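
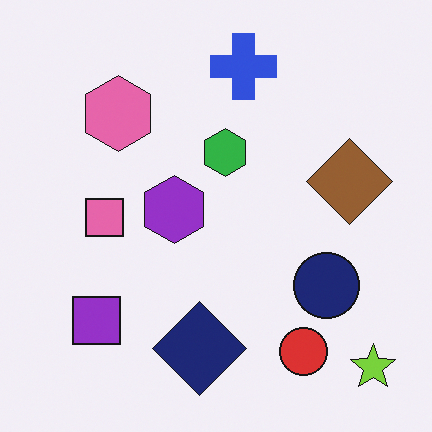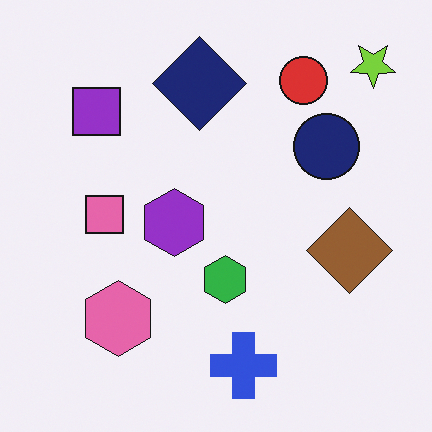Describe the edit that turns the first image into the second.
Flipped vertically (top ↔ bottom).

The lime star is in the bottom-right of the first image and the top-right of the second — shapes on opposite sides of the horizontal midline have swapped in a mirror flip.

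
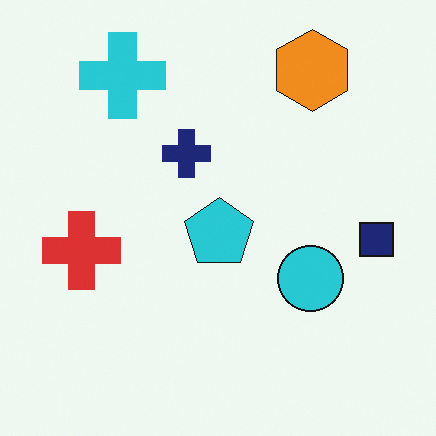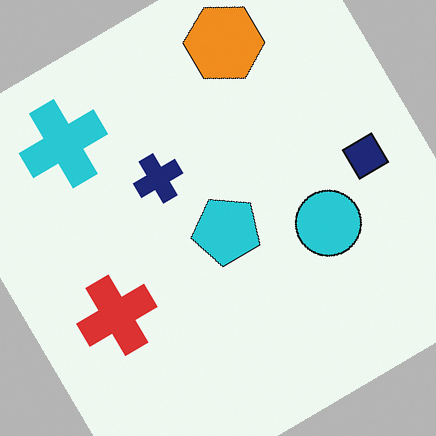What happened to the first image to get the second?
The second image is the first rotated counter-clockwise by a large amount — several tens of degrees.

Every shape is tilted by the same angle and the image corners show triangular fill wedges — a whole-image rotation by a non-right angle.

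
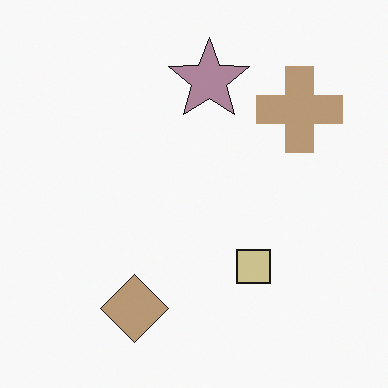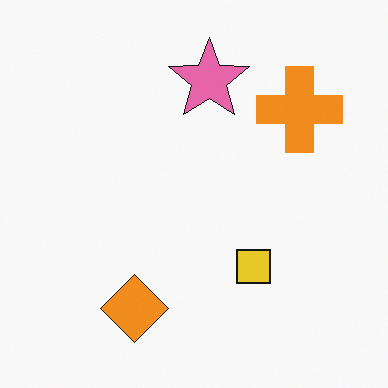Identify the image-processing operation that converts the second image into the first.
The image was made much more muted (saturation change).

All colors are more muted and greyish — a global saturation change.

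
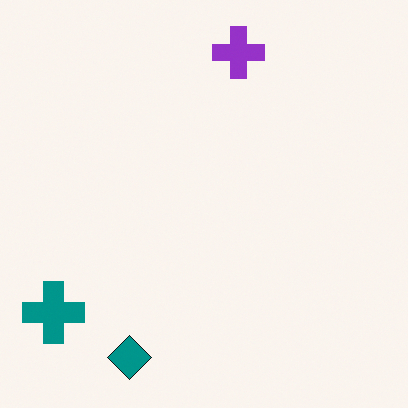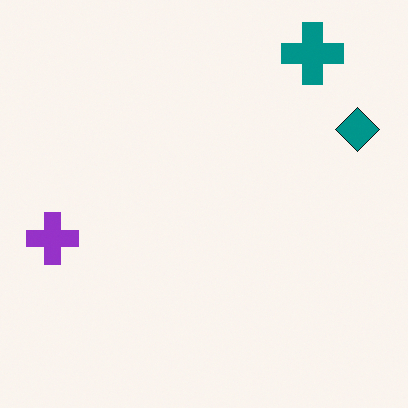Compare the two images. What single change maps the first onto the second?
The image was transposed (reflected across the top-left ↔ bottom-right diagonal).

Shapes have swapped their row and column positions — what was in the top-right is now in the bottom-left — a diagonal reflection.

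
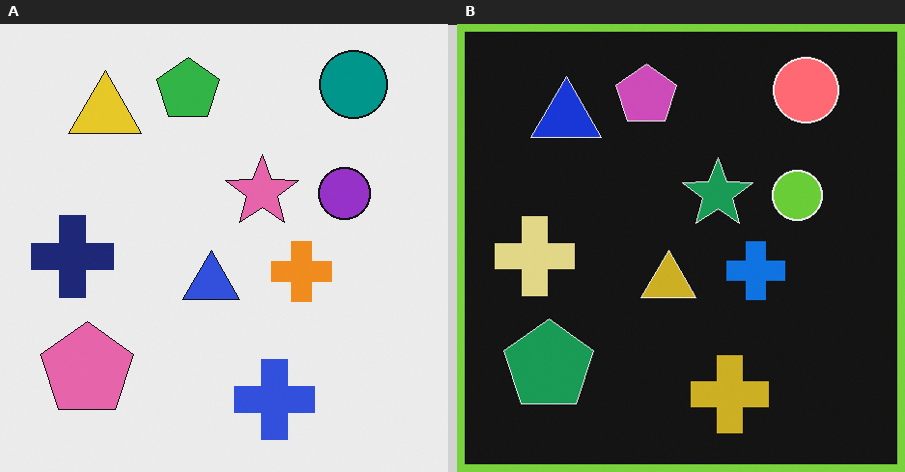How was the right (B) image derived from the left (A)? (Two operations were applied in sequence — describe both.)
Color-inverted (negative), then framed with a lime border.

The light background has become dark and every shape's color is its complement — a photographic negative. A solid lime frame runs around the edge of the right (B) image, with the content slightly shrunk inside it.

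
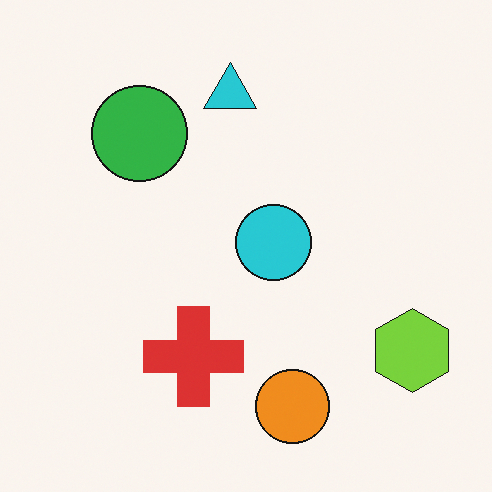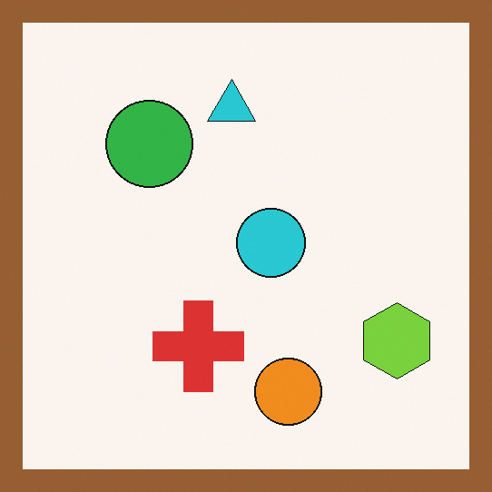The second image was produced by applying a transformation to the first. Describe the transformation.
The image was framed with a brown border.

A solid brown frame runs around the edge of the second image, with the content slightly shrunk inside it.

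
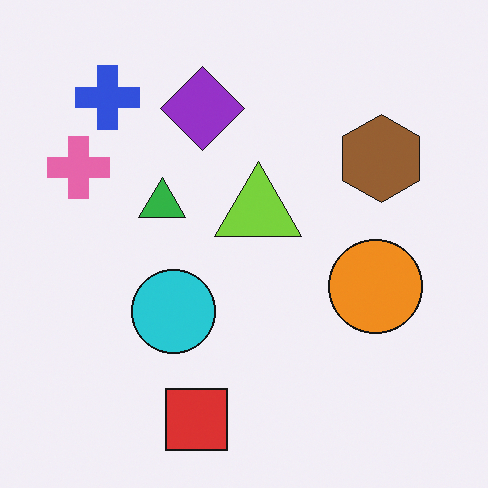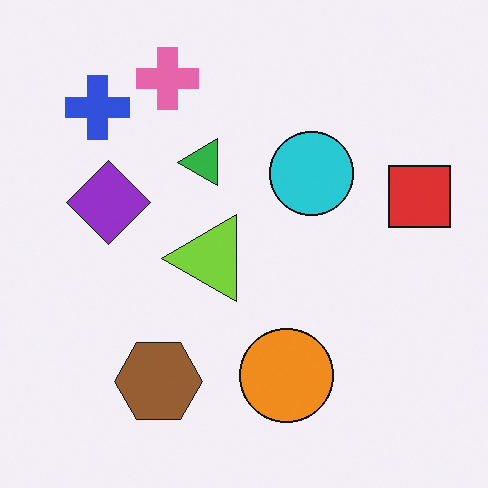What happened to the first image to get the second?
The transformation is: transposed (reflected across the top-left ↔ bottom-right diagonal).

Shapes have swapped their row and column positions — what was in the top-right is now in the bottom-left — a diagonal reflection.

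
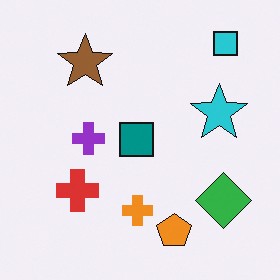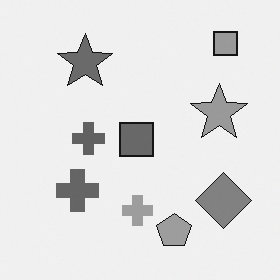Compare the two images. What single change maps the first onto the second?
Converted to grayscale.

All color is removed — every shape is now a shade of grey.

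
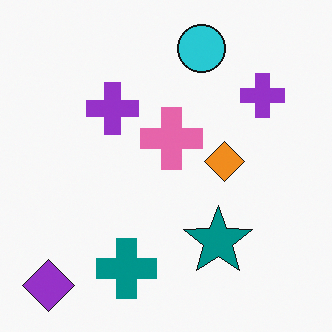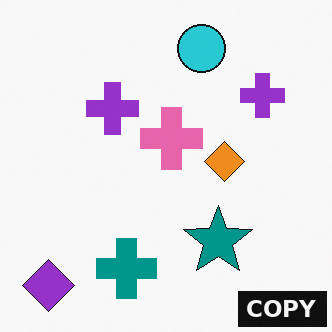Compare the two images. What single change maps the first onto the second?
The transformation is: watermarked with the text "COPY" in the lower-right corner.

A dark label reading "COPY" appears in the lower-right corner.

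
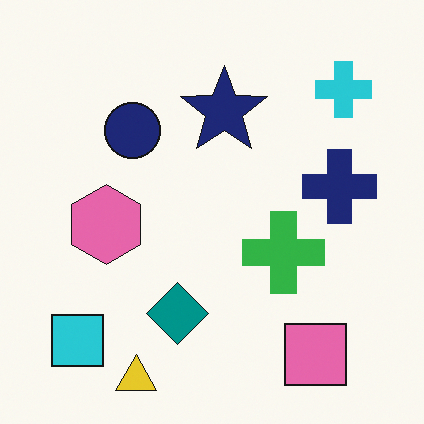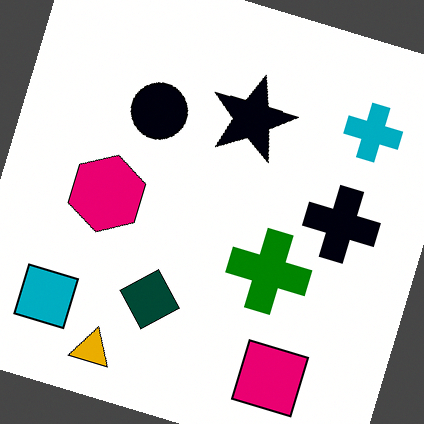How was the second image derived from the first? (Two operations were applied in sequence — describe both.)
The second image is the first given much higher contrast, then rotated clockwise by a clearly visible amount.

Tones are pushed away from mid-grey across the whole image — a global contrast change. Every shape is tilted by the same angle and the image corners show triangular fill wedges — a whole-image rotation by a non-right angle.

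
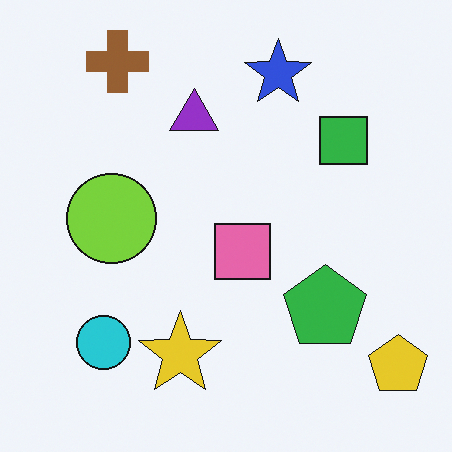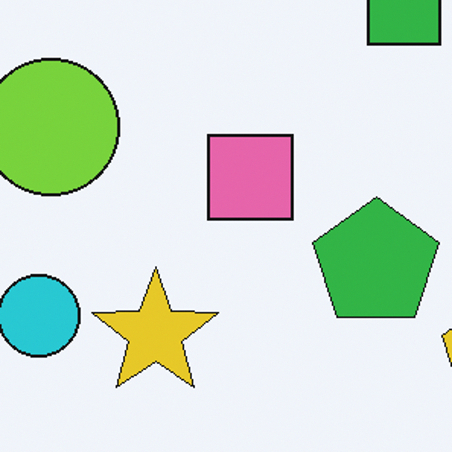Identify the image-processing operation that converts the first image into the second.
It was cropped to a modestly smaller region and rescaled.

The visible shapes are larger and the field of view is narrower; shapes near the original edges may be partly or wholly outside the frame — a crop-and-rescale.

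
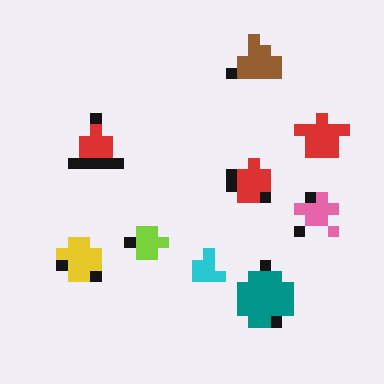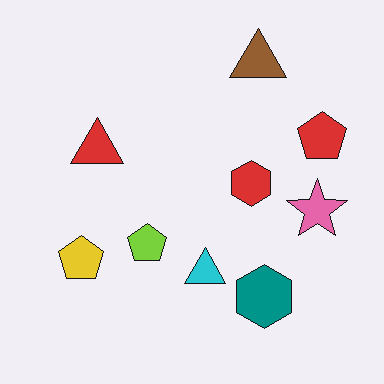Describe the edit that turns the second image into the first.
The first image is the second heavily pixelated into large blocks.

Shapes are reduced to large square blocks; fine edges and outlines are lost — a downscale-then-upscale (mosaic) effect.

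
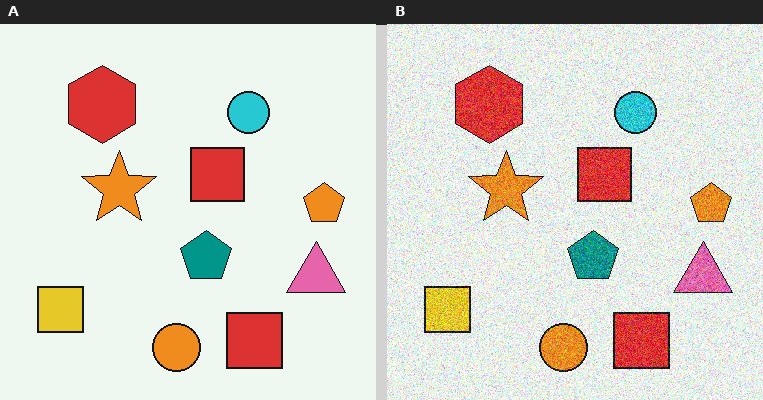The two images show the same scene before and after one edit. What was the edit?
The transformation is: degraded with heavy additive noise.

Random speckle covers the whole image, including the flat background.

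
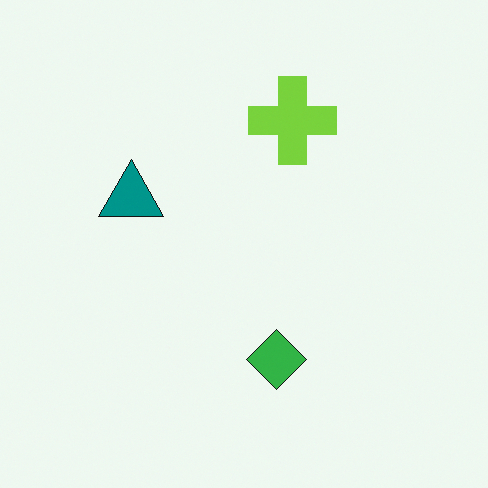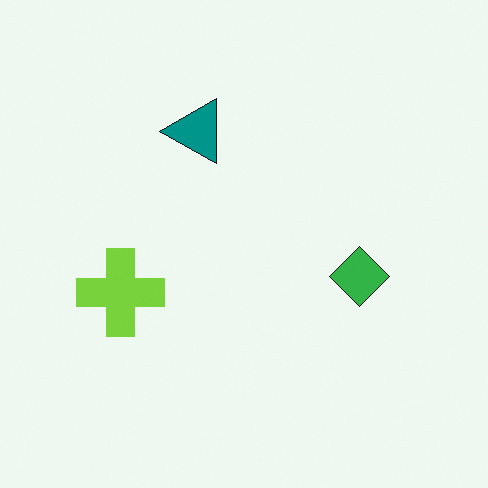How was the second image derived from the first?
It was transposed (reflected across the top-left ↔ bottom-right diagonal).

Shapes have swapped their row and column positions — what was in the top-right is now in the bottom-left — a diagonal reflection.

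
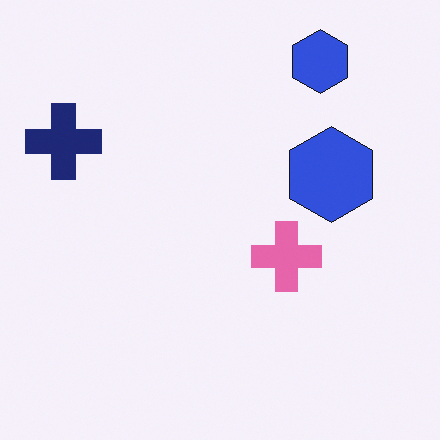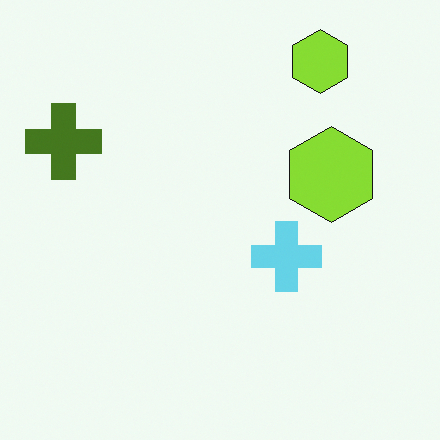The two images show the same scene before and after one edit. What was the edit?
The transformation is: hue-shifted by a large amount.

Every shape's color has rotated by the same amount around the hue wheel — a uniform hue shift.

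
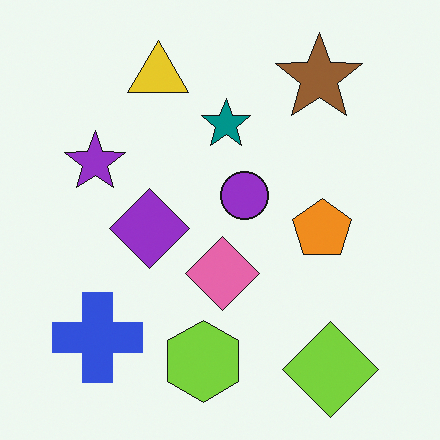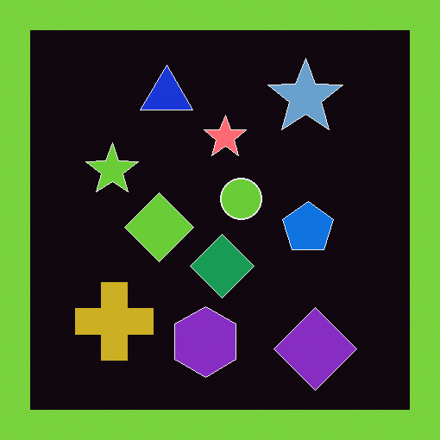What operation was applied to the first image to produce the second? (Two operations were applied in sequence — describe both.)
The image was color-inverted (negative), then framed with a lime border.

The light background has become dark and every shape's color is its complement — a photographic negative. A solid lime frame runs around the edge of the second image, with the content slightly shrunk inside it.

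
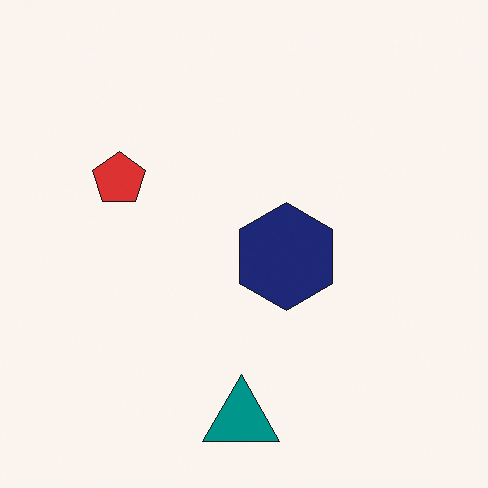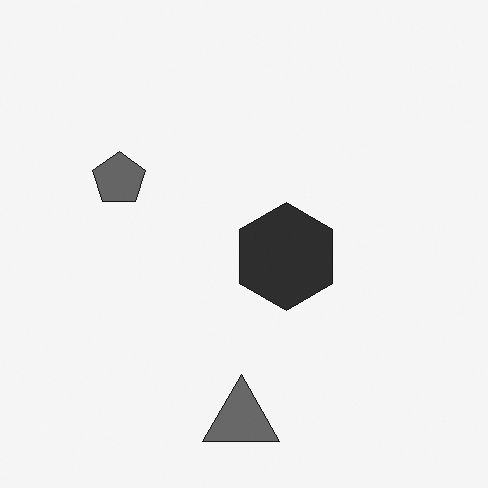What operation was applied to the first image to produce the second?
This is the original image converted to grayscale.

All color is removed — every shape is now a shade of grey.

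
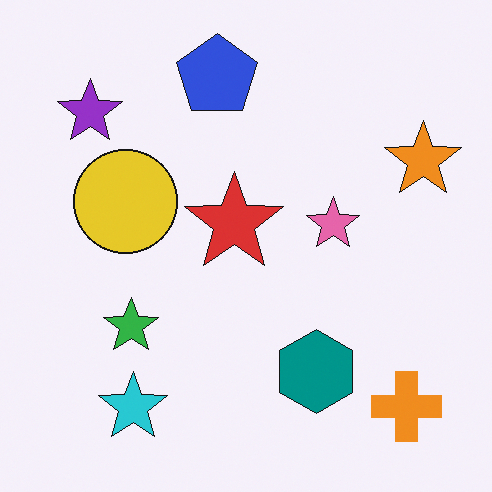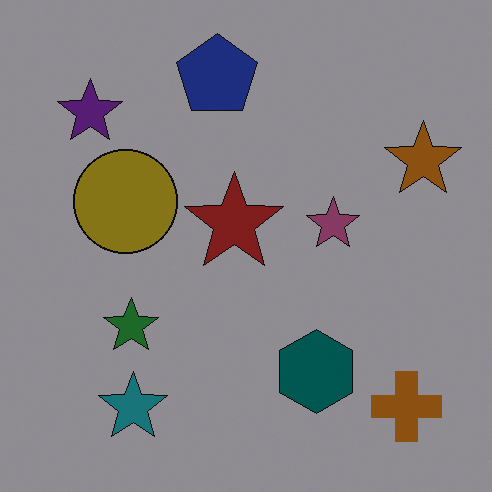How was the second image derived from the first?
This is the original image substantially darkened.

Every pixel — background and shapes alike — is uniformly darkened.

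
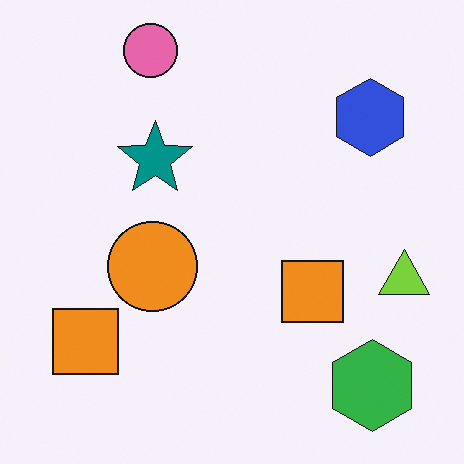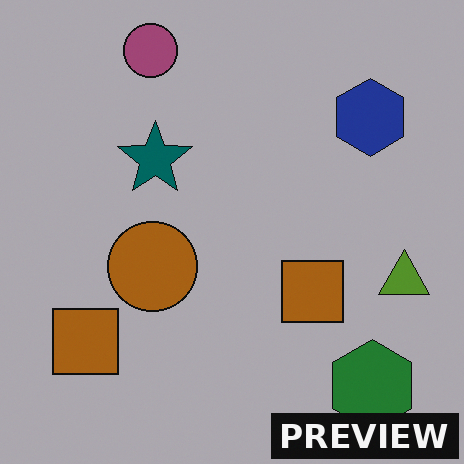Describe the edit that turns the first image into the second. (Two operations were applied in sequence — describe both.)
Substantially darkened, then watermarked with the text "PREVIEW" in the lower-right corner.

Every pixel — background and shapes alike — is uniformly darkened. A dark label reading "PREVIEW" appears in the lower-right corner.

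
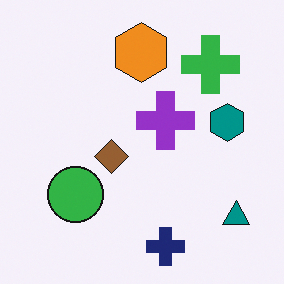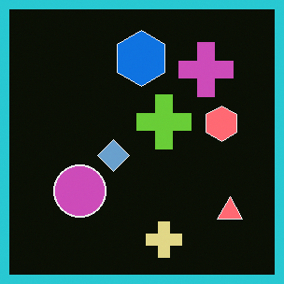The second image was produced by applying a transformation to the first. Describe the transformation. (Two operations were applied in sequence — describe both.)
Color-inverted (negative), then framed with a cyan border.

The light background has become dark and every shape's color is its complement — a photographic negative. A solid cyan frame runs around the edge of the second image, with the content slightly shrunk inside it.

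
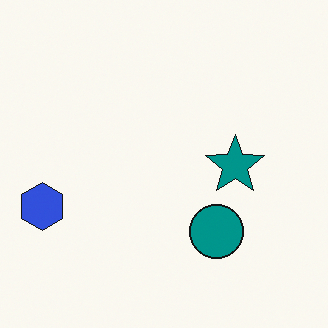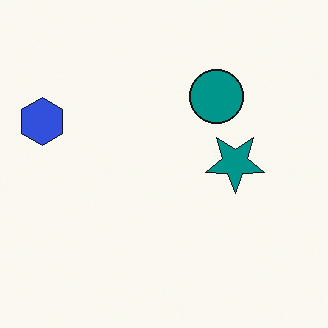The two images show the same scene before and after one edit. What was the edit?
It was flipped vertically (top ↔ bottom).

The teal circle is in the bottom of the first image and the top of the second — shapes on opposite sides of the horizontal midline have swapped in a mirror flip.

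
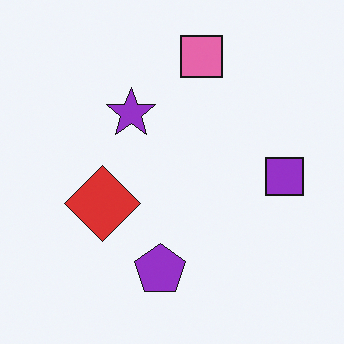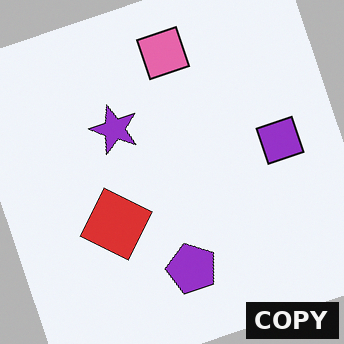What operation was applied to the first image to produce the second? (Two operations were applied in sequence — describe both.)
The image was rotated counter-clockwise by a clearly visible amount, then watermarked with the text "COPY" in the lower-right corner.

Every shape is tilted by the same angle and the image corners show triangular fill wedges — a whole-image rotation by a non-right angle. A dark label reading "COPY" appears in the lower-right corner.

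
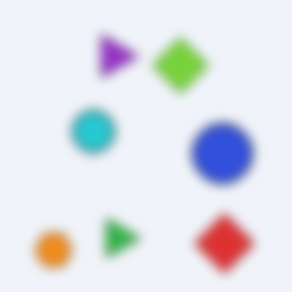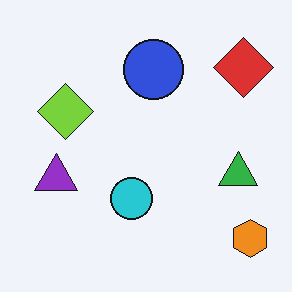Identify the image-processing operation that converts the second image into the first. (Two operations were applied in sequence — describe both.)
The first image is the second rotated 90° clockwise, then heavily blurred.

The orange hexagon sits in the bottom-right of the second image and the bottom-left of the first — consistent with a whole-image 90° clockwise rotation. Shape edges and outlines are uniformly softened across the whole image.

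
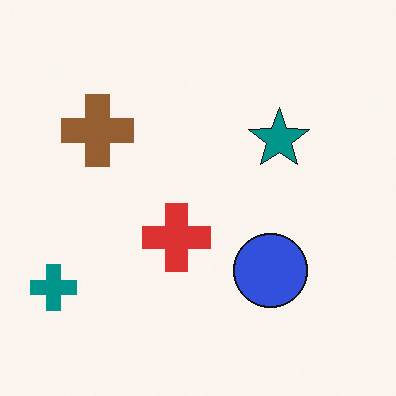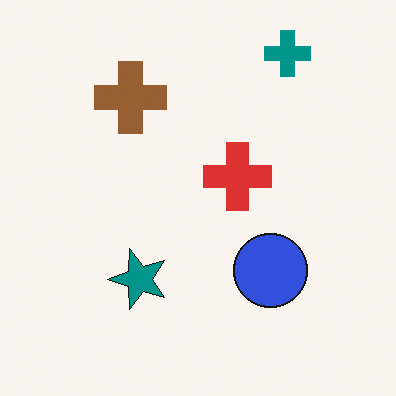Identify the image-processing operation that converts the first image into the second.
Transposed (reflected across the top-left ↔ bottom-right diagonal).

Shapes have swapped their row and column positions — what was in the top-right is now in the bottom-left — a diagonal reflection.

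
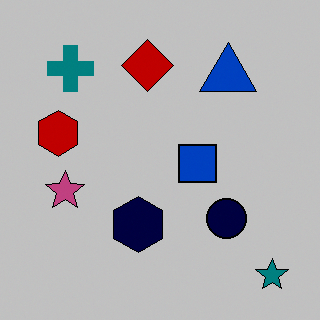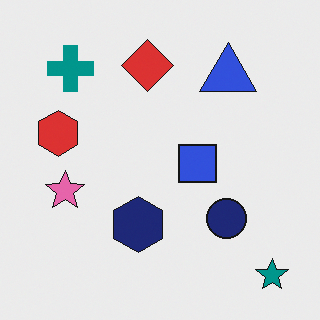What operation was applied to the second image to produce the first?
The transformation is: heavily posterized to just a handful of flat colors.

Each flat color has snapped to a coarser quantized level — most visibly, the near-white background has dropped to a flat grey.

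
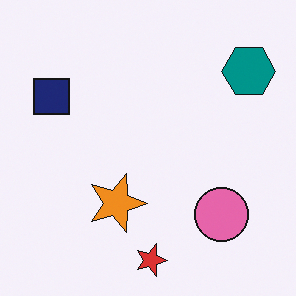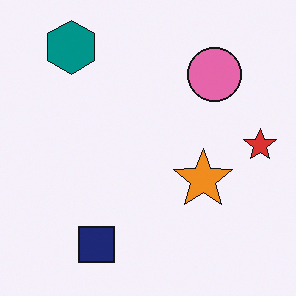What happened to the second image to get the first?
The transformation is: rotated 90° clockwise.

The teal hexagon sits in the top-left of the second image and the top-right of the first — consistent with a whole-image 90° clockwise rotation.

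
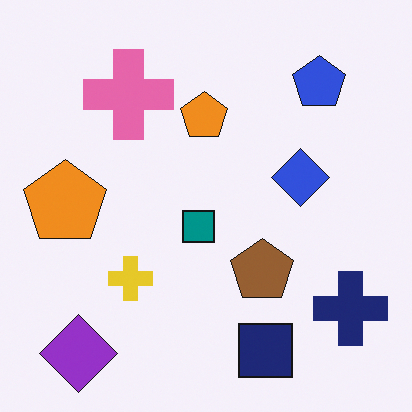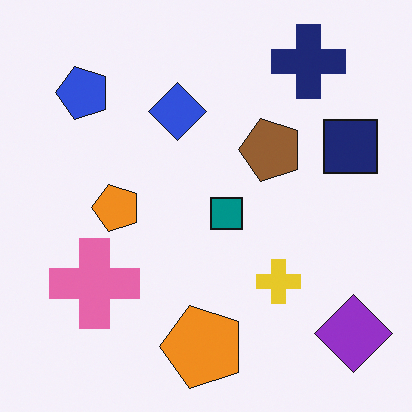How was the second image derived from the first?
Rotated 90° counter-clockwise.

The purple diamond sits in the bottom-left of the first image and the bottom-right of the second — consistent with a whole-image 90° counter-clockwise rotation.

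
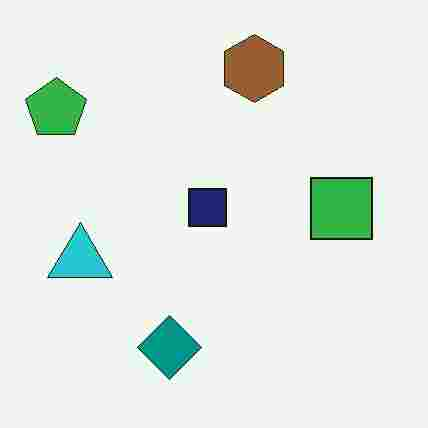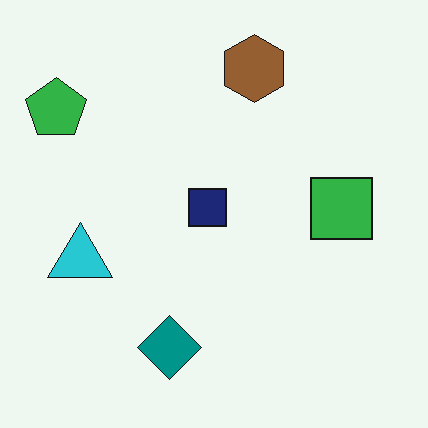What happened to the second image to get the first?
It was degraded with heavy JPEG compression.

Blocky 8×8 compression artifacts appear around shape edges and the flat background shows ringing — characteristic JPEG degradation.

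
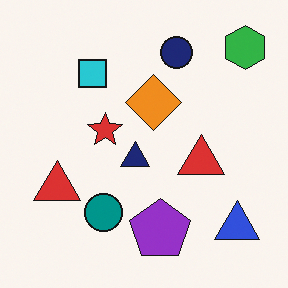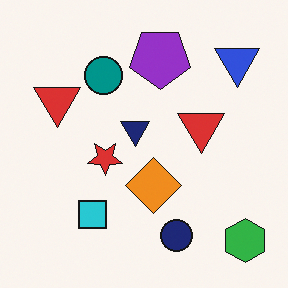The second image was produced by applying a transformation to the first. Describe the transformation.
This is the original image flipped vertically (top ↔ bottom).

The green hexagon is in the top-right of the first image and the bottom-right of the second — shapes on opposite sides of the horizontal midline have swapped in a mirror flip.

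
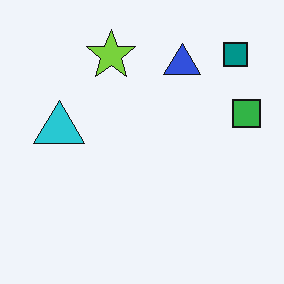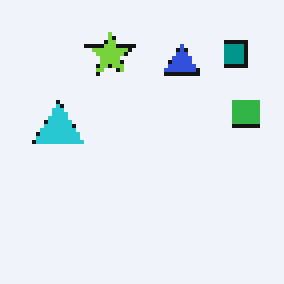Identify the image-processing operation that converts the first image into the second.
This is the original image mildly pixelated.

Shapes are reduced to large square blocks; fine edges and outlines are lost — a downscale-then-upscale (mosaic) effect.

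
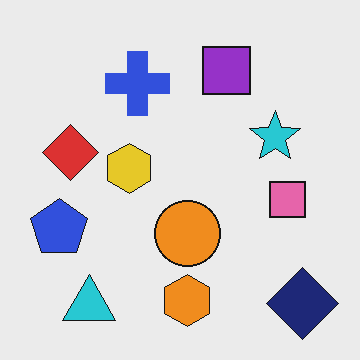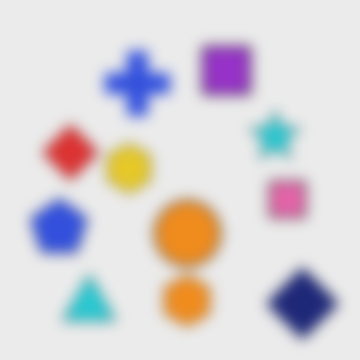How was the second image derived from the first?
The transformation is: heavily blurred.

Shape edges and outlines are uniformly softened across the whole image.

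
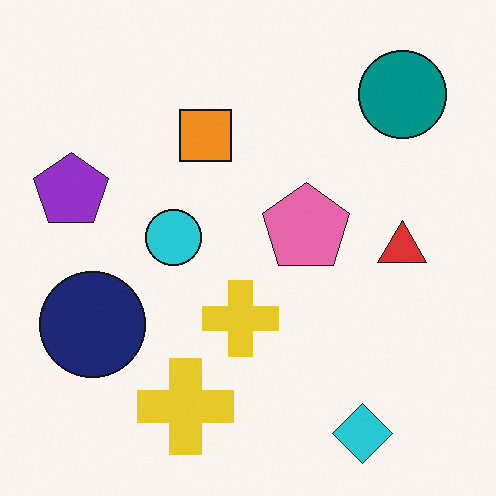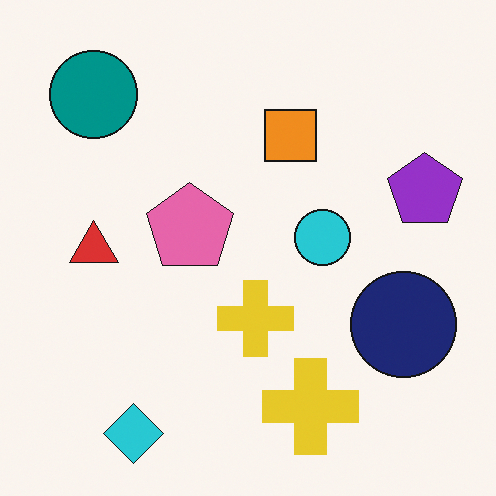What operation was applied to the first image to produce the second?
Flipped horizontally (left ↔ right).

The purple pentagon is in the left of the first image and the right of the second — shapes on opposite sides of the vertical midline have swapped in a mirror flip.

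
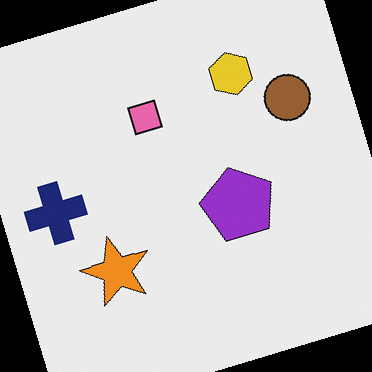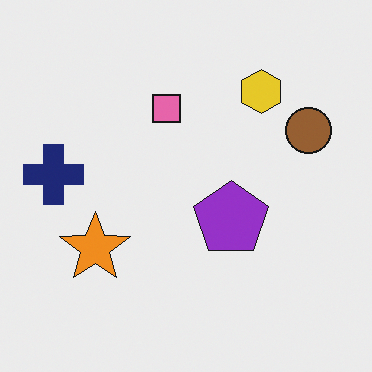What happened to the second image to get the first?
It was rotated counter-clockwise by a moderate amount.

Every shape is tilted by the same angle and the image corners show triangular fill wedges — a whole-image rotation by a non-right angle.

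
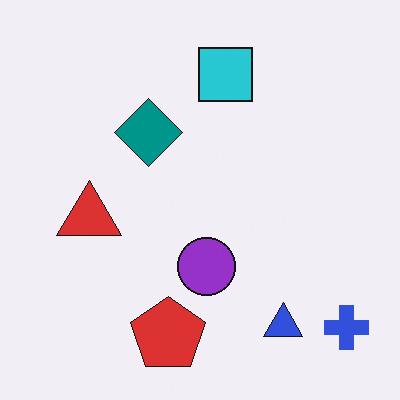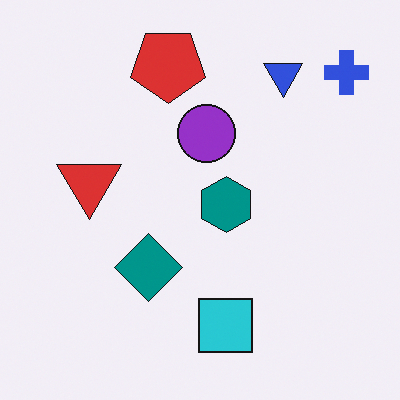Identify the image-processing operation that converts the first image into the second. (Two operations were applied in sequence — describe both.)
The image was flipped vertically (top ↔ bottom), then overlaid with an additional teal hexagon.

The red pentagon is in the bottom of the first image and the top of the second — shapes on opposite sides of the horizontal midline have swapped in a mirror flip. A teal hexagon appears in the second image that is absent from the first.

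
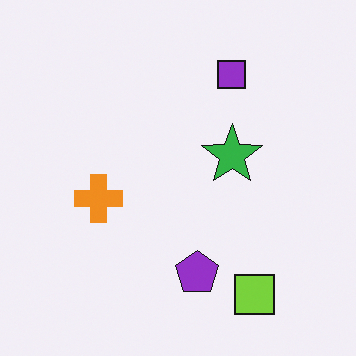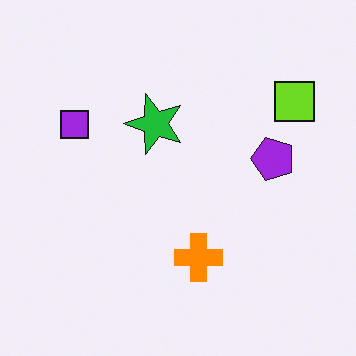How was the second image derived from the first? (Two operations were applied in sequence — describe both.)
The transformation is: rotated 90° counter-clockwise, then slightly oversaturated.

The lime square sits in the bottom-right of the first image and the top-right of the second — consistent with a whole-image 90° counter-clockwise rotation. All colors are more vivid — a global saturation change.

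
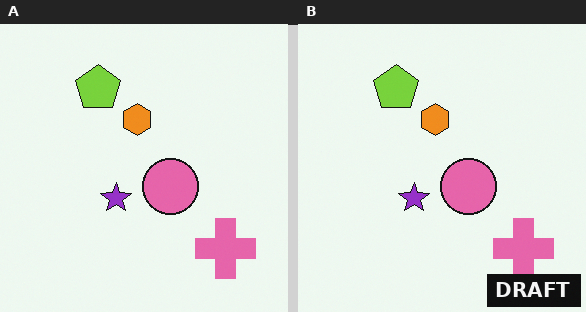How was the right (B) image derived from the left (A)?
It was watermarked with the text "DRAFT" in the lower-right corner.

A dark label reading "DRAFT" appears in the lower-right corner.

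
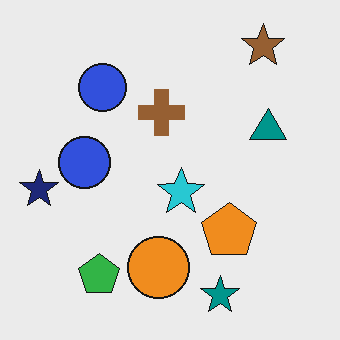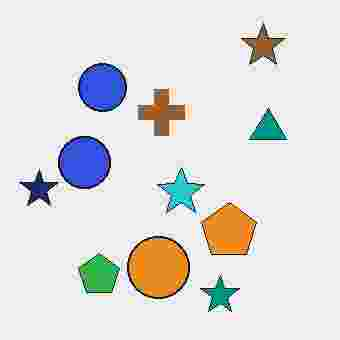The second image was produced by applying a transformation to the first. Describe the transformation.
This is the original image degraded with heavy JPEG compression.

Blocky 8×8 compression artifacts appear around shape edges and the flat background shows ringing — characteristic JPEG degradation.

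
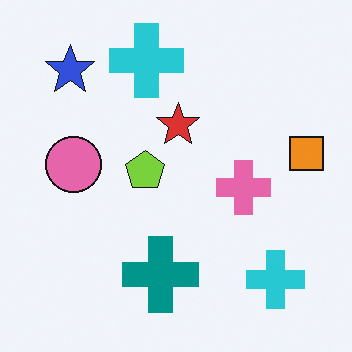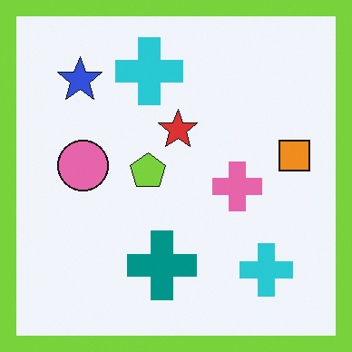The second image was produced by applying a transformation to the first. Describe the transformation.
The transformation is: framed with a lime border.

A solid lime frame runs around the edge of the second image, with the content slightly shrunk inside it.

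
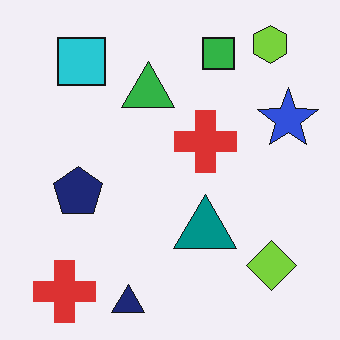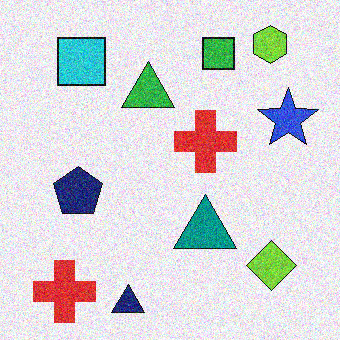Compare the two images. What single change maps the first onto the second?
The transformation is: degraded with moderate additive noise.

Random speckle covers the whole image, including the flat background.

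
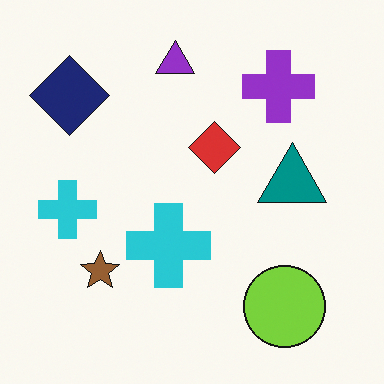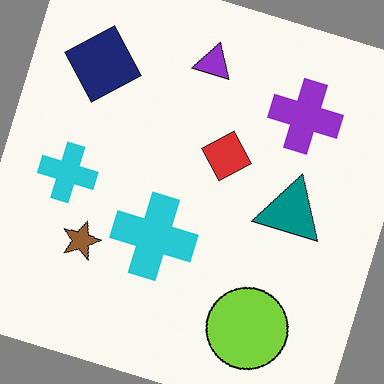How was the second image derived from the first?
It was rotated clockwise by a clearly visible amount.

Every shape is tilted by the same angle and the image corners show triangular fill wedges — a whole-image rotation by a non-right angle.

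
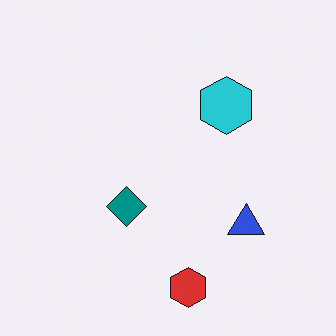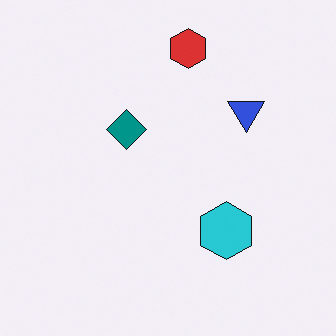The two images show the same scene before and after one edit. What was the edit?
The image was flipped vertically (top ↔ bottom).

The red hexagon is in the bottom of the first image and the top of the second — shapes on opposite sides of the horizontal midline have swapped in a mirror flip.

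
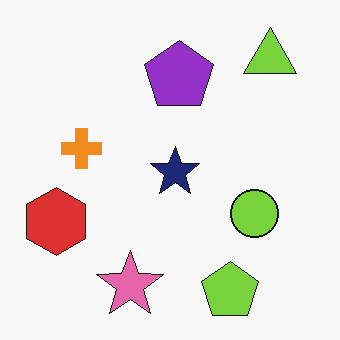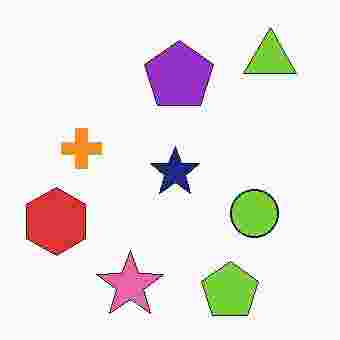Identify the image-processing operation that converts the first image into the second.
The image was degraded with heavy JPEG compression.

Blocky 8×8 compression artifacts appear around shape edges and the flat background shows ringing — characteristic JPEG degradation.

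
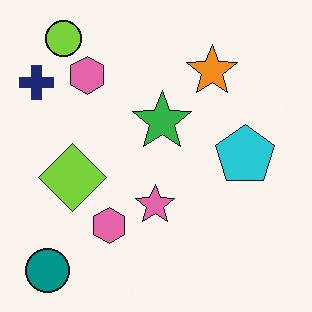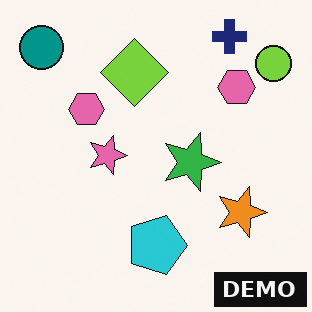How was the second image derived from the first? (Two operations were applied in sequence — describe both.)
The image was rotated 90° clockwise, then watermarked with the text "DEMO" in the lower-right corner.

The teal circle sits in the bottom-left of the first image and the top-left of the second — consistent with a whole-image 90° clockwise rotation. A dark label reading "DEMO" appears in the lower-right corner.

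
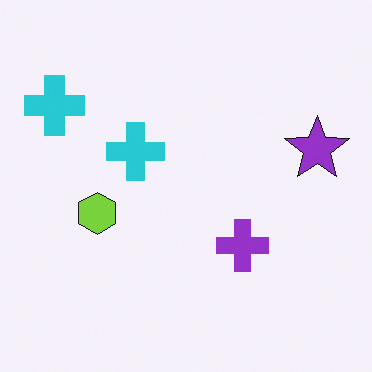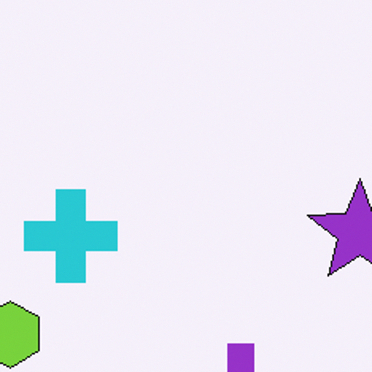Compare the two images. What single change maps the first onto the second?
Cropped slightly and scaled back up.

The visible shapes are larger and the field of view is narrower; shapes near the original edges may be partly or wholly outside the frame — a crop-and-rescale.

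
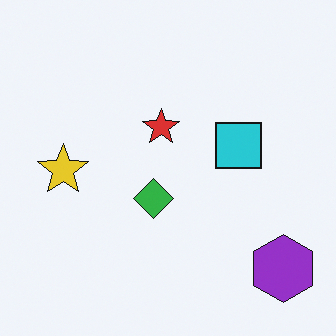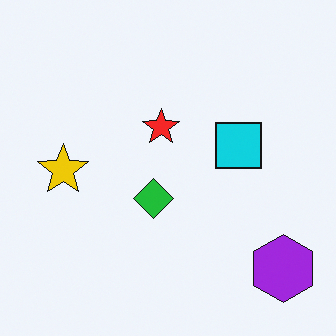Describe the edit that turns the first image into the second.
It was slightly oversaturated.

All colors are more vivid — a global saturation change.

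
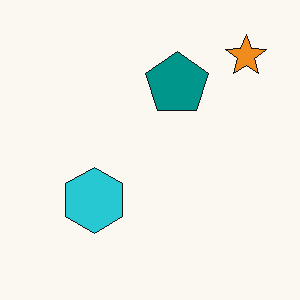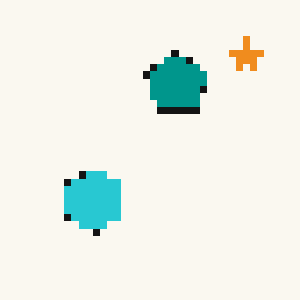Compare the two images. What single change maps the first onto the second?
Moderately pixelated.

Shapes are reduced to large square blocks; fine edges and outlines are lost — a downscale-then-upscale (mosaic) effect.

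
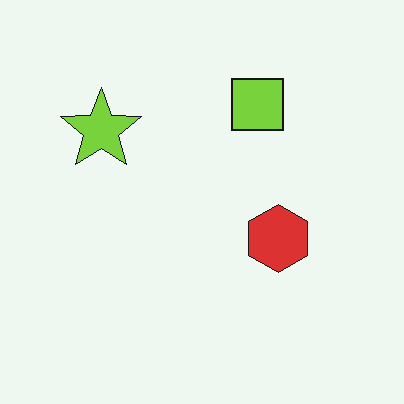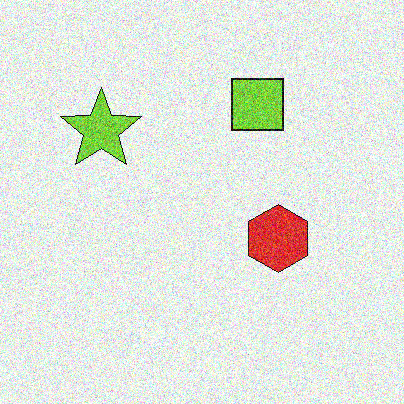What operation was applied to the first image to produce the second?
Degraded with heavy additive noise.

Random speckle covers the whole image, including the flat background.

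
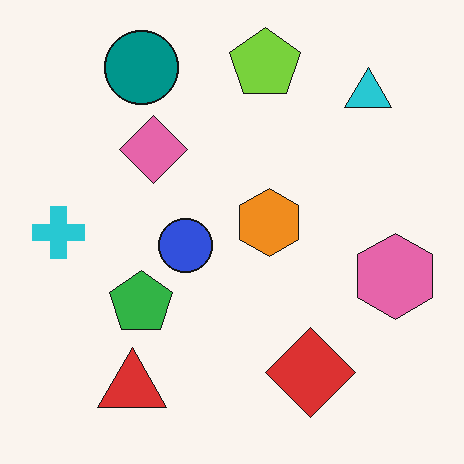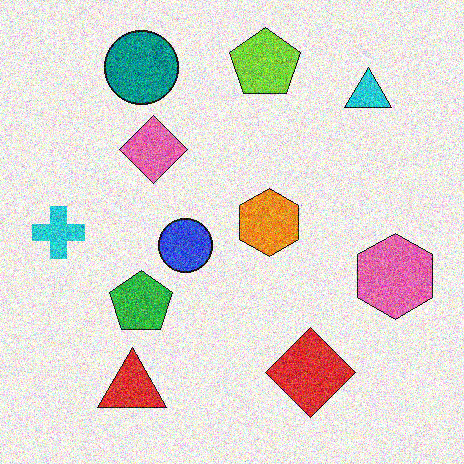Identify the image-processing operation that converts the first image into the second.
The transformation is: degraded with a thick layer of grain.

Random speckle covers the whole image, including the flat background.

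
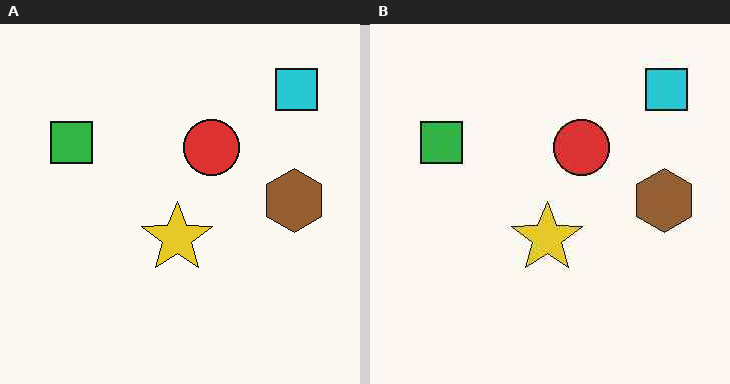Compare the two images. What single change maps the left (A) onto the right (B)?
Given moderate JPEG compression.

Blocky 8×8 compression artifacts appear around shape edges and the flat background shows ringing — characteristic JPEG degradation.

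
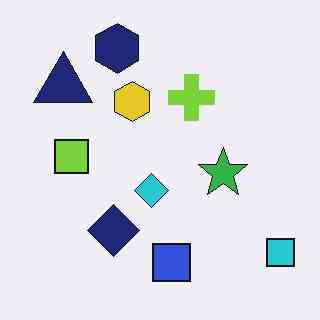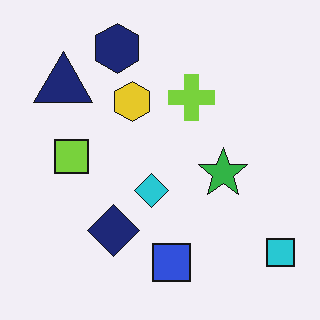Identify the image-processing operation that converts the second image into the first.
The image was JPEG-compressed with visible artifacts.

Blocky 8×8 compression artifacts appear around shape edges and the flat background shows ringing — characteristic JPEG degradation.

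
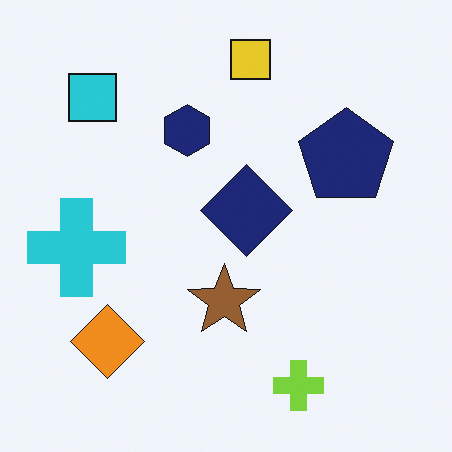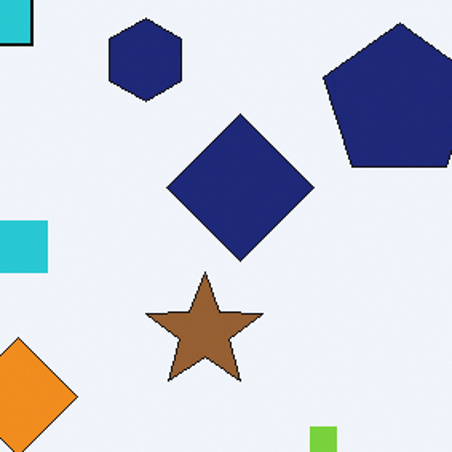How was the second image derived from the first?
The second image is the first cropped slightly and scaled back up.

The visible shapes are larger and the field of view is narrower; shapes near the original edges may be partly or wholly outside the frame — a crop-and-rescale.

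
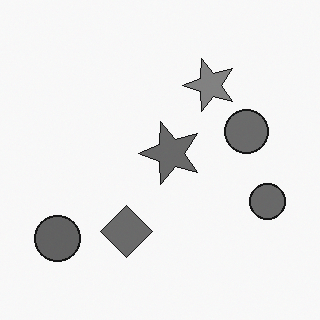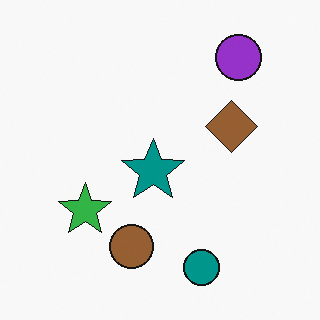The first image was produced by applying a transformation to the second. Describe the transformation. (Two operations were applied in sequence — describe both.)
This is the original image converted to grayscale, then transposed (reflected across the top-left ↔ bottom-right diagonal).

All color is removed — every shape is now a shade of grey. Shapes have swapped their row and column positions — what was in the top-right is now in the bottom-left — a diagonal reflection.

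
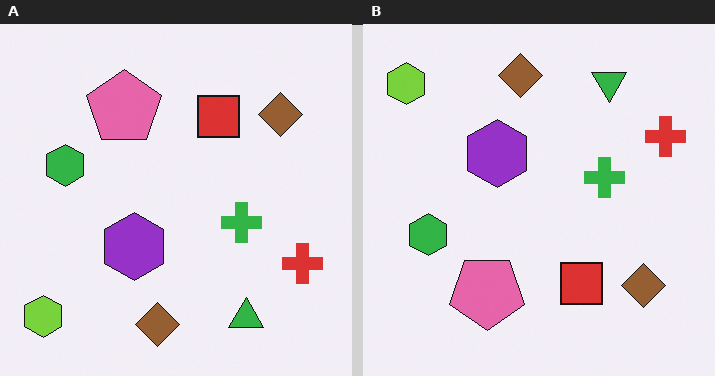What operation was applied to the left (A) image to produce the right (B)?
The image was flipped vertically (top ↔ bottom).

The green triangle is in the bottom-right of the left (A) image and the top-right of the right (B) — shapes on opposite sides of the horizontal midline have swapped in a mirror flip.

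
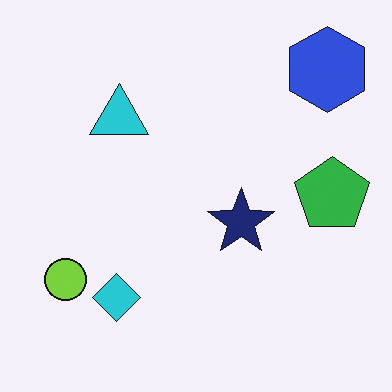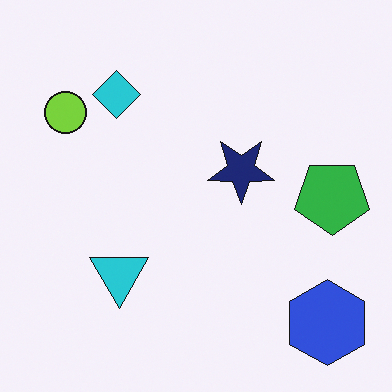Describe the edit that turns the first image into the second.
It was flipped vertically (top ↔ bottom).

The blue hexagon is in the top-right of the first image and the bottom-right of the second — shapes on opposite sides of the horizontal midline have swapped in a mirror flip.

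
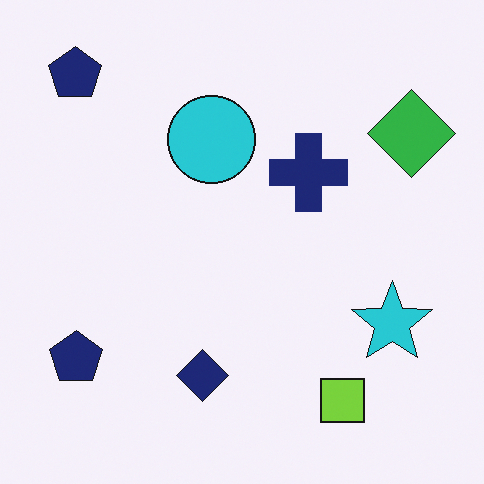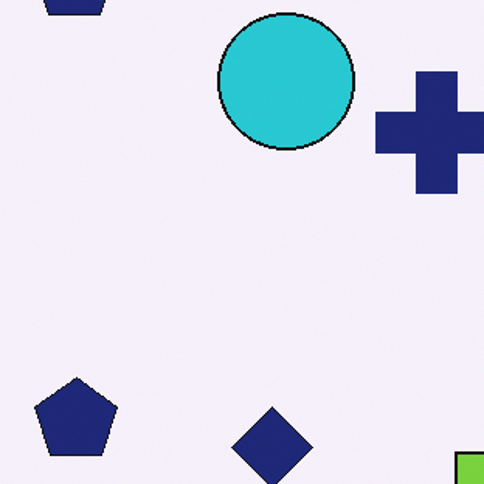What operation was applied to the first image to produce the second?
The image was cropped slightly and scaled back up.

The visible shapes are larger and the field of view is narrower; shapes near the original edges may be partly or wholly outside the frame — a crop-and-rescale.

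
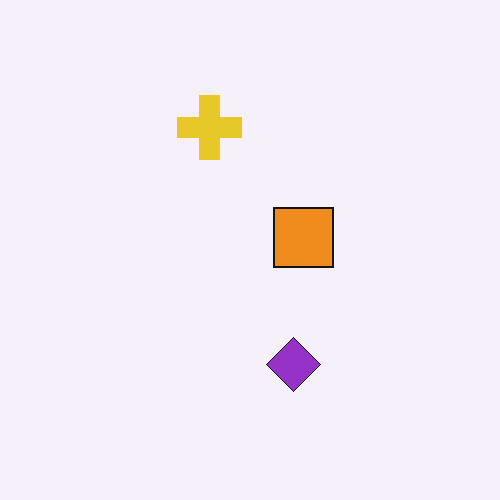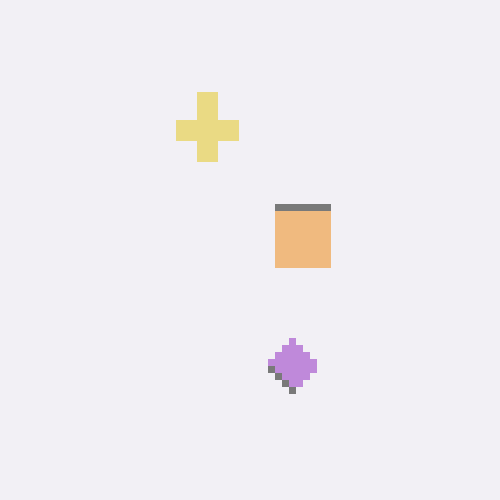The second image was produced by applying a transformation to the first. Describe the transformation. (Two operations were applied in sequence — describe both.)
The transformation is: moderately pixelated, then given much lower contrast.

Shapes are reduced to large square blocks; fine edges and outlines are lost — a downscale-then-upscale (mosaic) effect. Tones are pushed toward mid-grey across the whole image — a global contrast change.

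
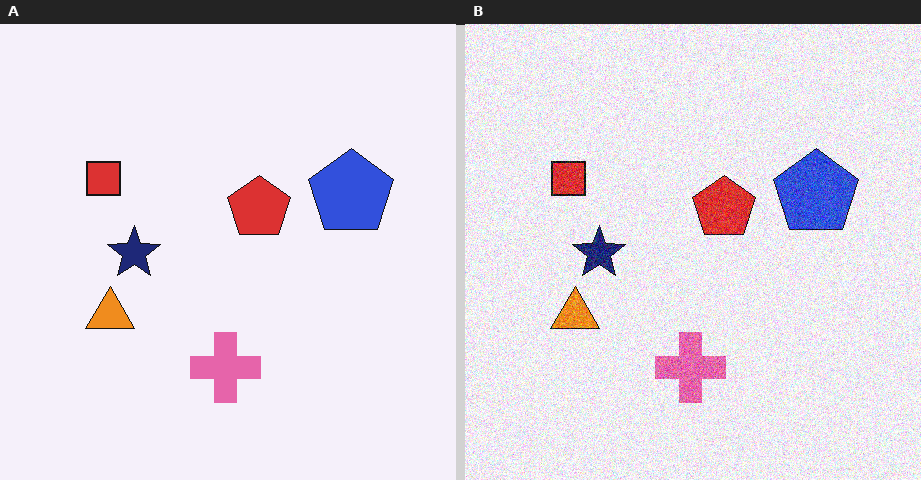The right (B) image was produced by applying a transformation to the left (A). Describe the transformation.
Degraded with moderate additive noise.

Random speckle covers the whole image, including the flat background.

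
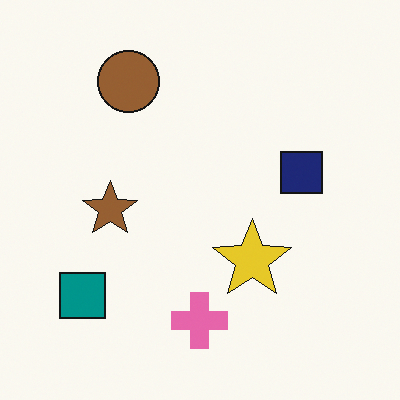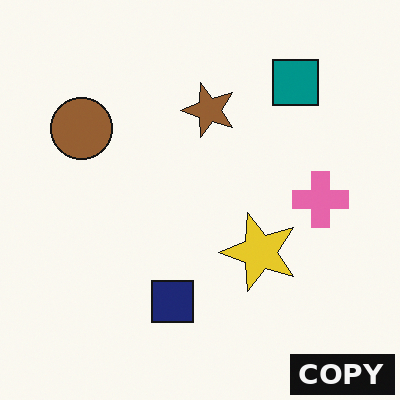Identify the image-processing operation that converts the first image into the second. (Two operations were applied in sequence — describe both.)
The transformation is: transposed (reflected across the top-left ↔ bottom-right diagonal), then watermarked with the text "COPY" in the lower-right corner.

Shapes have swapped their row and column positions — what was in the top-right is now in the bottom-left — a diagonal reflection. A dark label reading "COPY" appears in the lower-right corner.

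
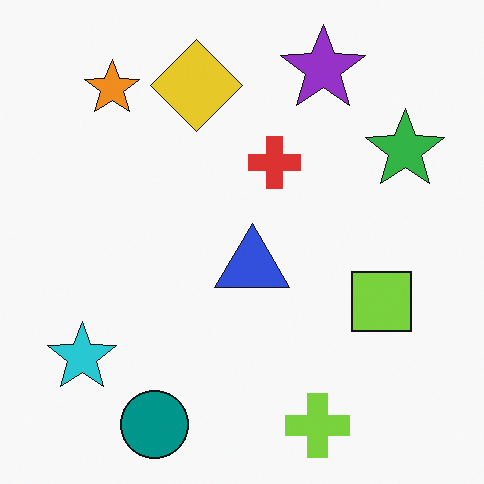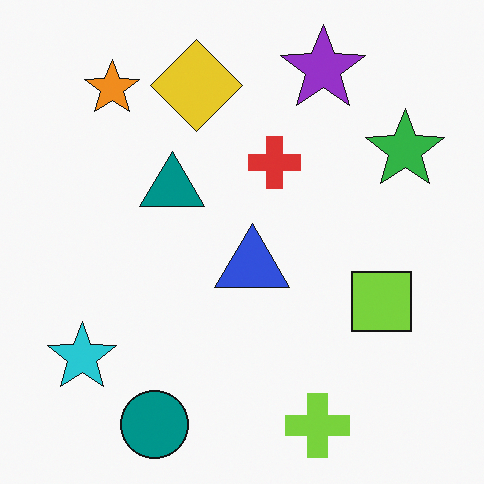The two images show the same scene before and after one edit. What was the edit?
It was overlaid with an additional teal triangle.

A teal triangle appears in the second image that is absent from the first.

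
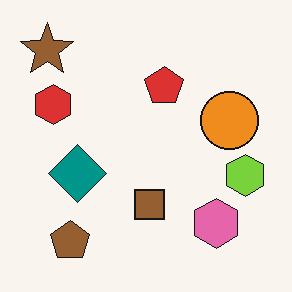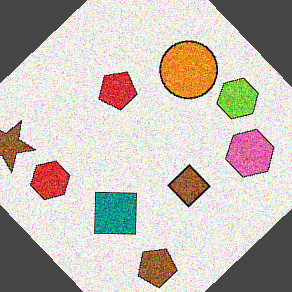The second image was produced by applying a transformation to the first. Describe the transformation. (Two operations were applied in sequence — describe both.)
The image was degraded with heavy additive noise, then rotated counter-clockwise by a large amount — several tens of degrees.

Random speckle covers the whole image, including the flat background. Every shape is tilted by the same angle and the image corners show triangular fill wedges — a whole-image rotation by a non-right angle.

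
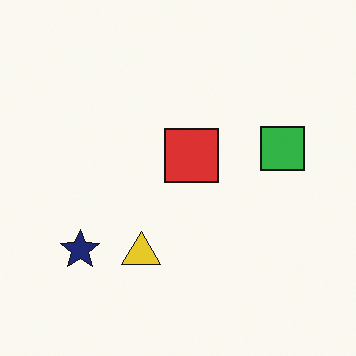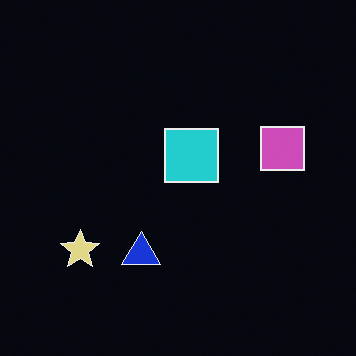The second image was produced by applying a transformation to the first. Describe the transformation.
This is the original image color-inverted (negative).

The light background has become dark and every shape's color is its complement — a photographic negative.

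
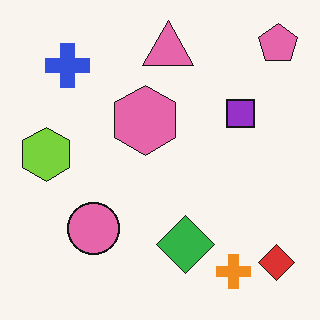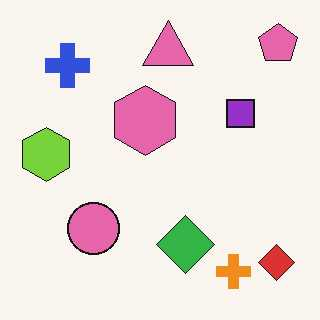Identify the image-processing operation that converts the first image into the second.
It was given moderate JPEG compression.

Blocky 8×8 compression artifacts appear around shape edges and the flat background shows ringing — characteristic JPEG degradation.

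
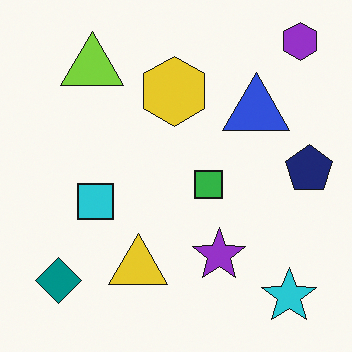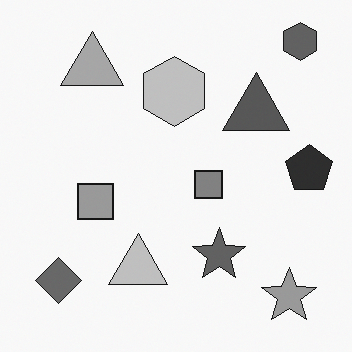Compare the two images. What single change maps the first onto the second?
Converted to grayscale.

All color is removed — every shape is now a shade of grey.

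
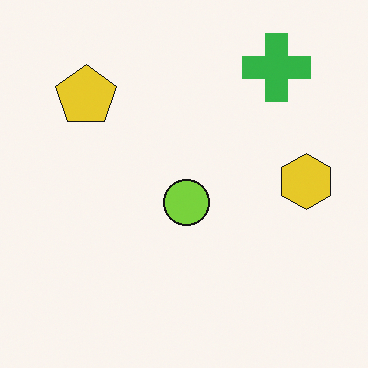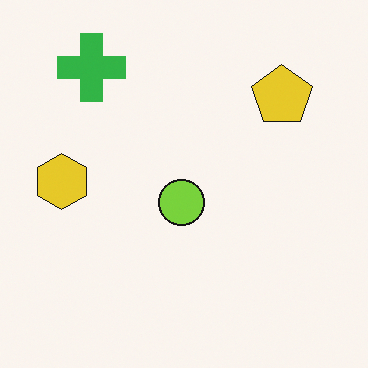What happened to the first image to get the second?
The second image is the first flipped horizontally (left ↔ right).

The yellow hexagon is in the right of the first image and the left of the second — shapes on opposite sides of the vertical midline have swapped in a mirror flip.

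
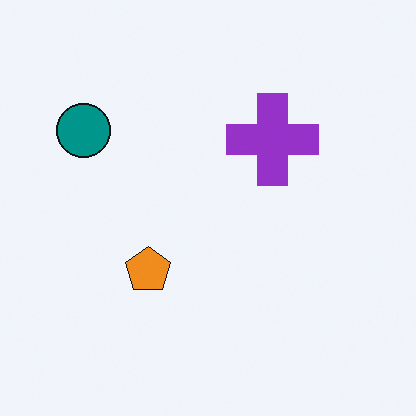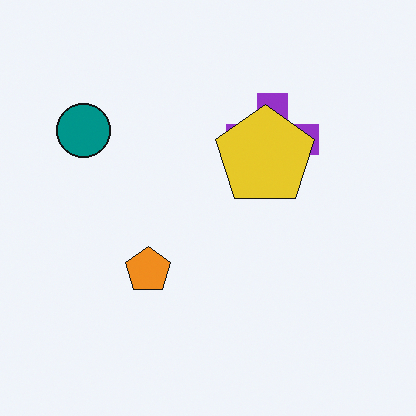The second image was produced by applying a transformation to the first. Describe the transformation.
The image was overlaid with an additional yellow pentagon.

A yellow pentagon appears in the second image that is absent from the first.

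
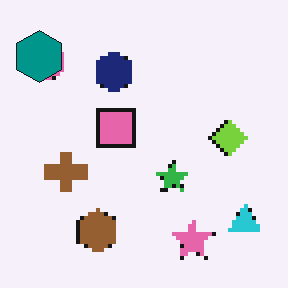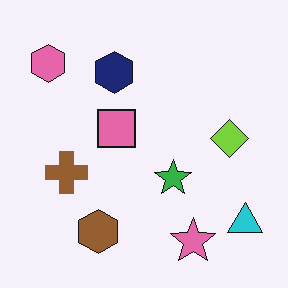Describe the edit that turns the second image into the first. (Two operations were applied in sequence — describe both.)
The first image is the second lightly pixelated (a mild mosaic effect), then overlaid with an additional teal hexagon.

Shapes are reduced to large square blocks; fine edges and outlines are lost — a downscale-then-upscale (mosaic) effect. A teal hexagon appears in the first image that is absent from the second.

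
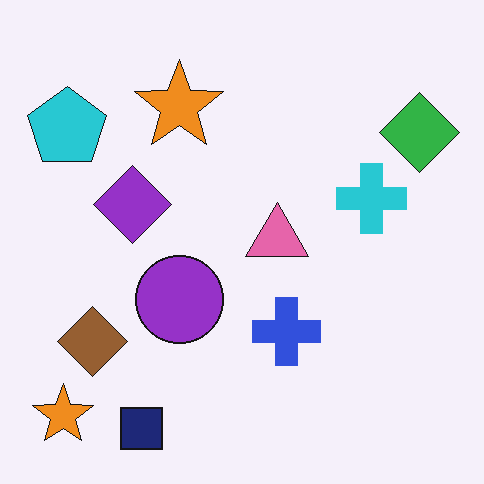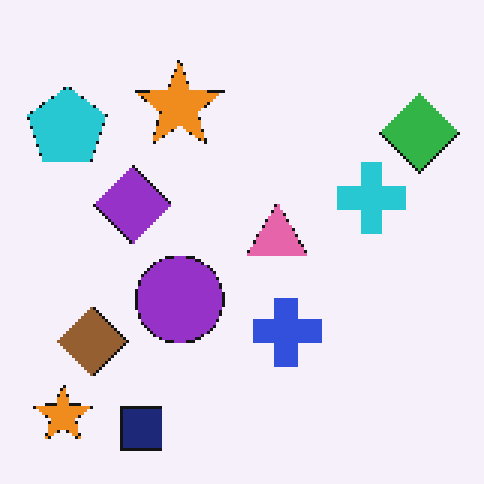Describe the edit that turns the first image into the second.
It was lightly pixelated (a mild mosaic effect).

Shapes are reduced to large square blocks; fine edges and outlines are lost — a downscale-then-upscale (mosaic) effect.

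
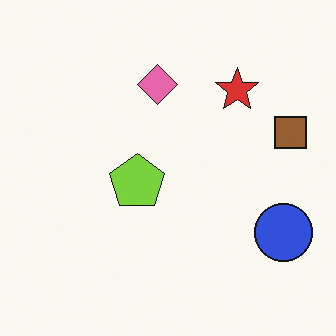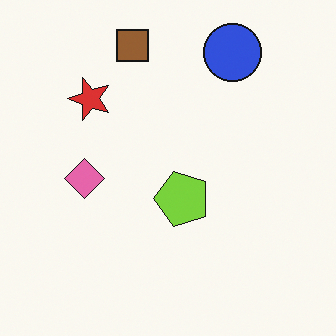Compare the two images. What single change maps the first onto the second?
This is the original image rotated 90° counter-clockwise.

The blue circle sits in the bottom-right of the first image and the top-right of the second — consistent with a whole-image 90° counter-clockwise rotation.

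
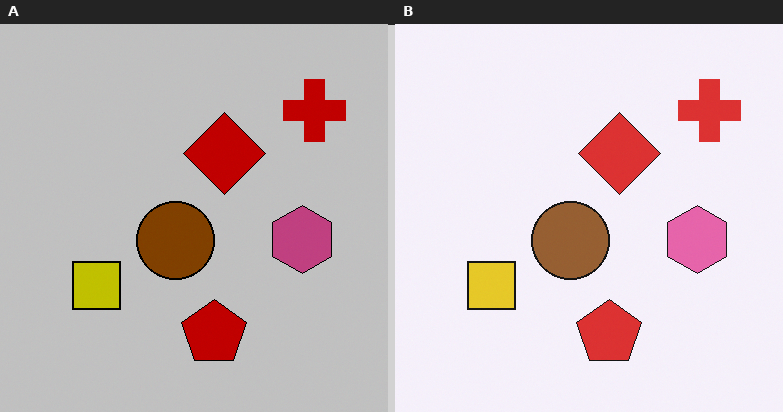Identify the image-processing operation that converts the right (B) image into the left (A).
The left (A) image is the right (B) aggressively posterized.

Each flat color has snapped to a coarser quantized level — most visibly, the near-white background has dropped to a flat grey.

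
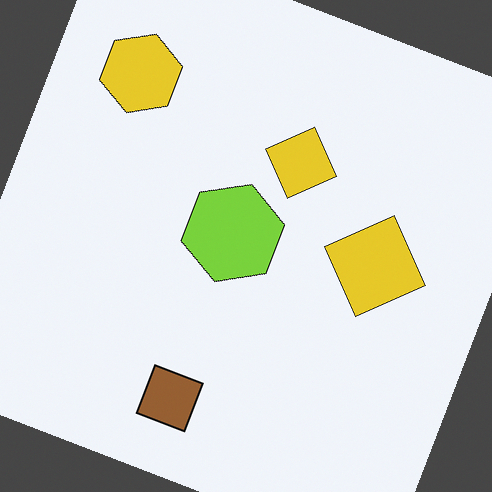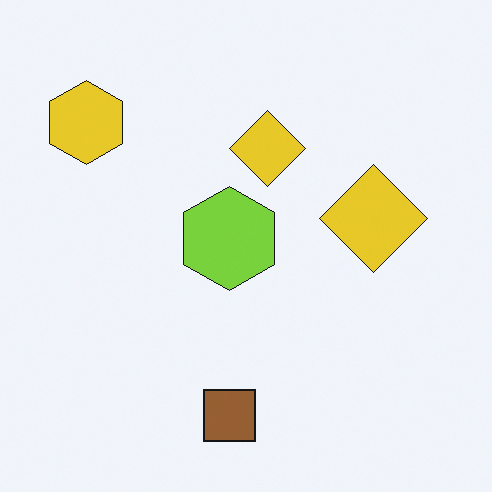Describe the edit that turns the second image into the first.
This is the original image rotated clockwise by a clearly visible amount.

Every shape is tilted by the same angle and the image corners show triangular fill wedges — a whole-image rotation by a non-right angle.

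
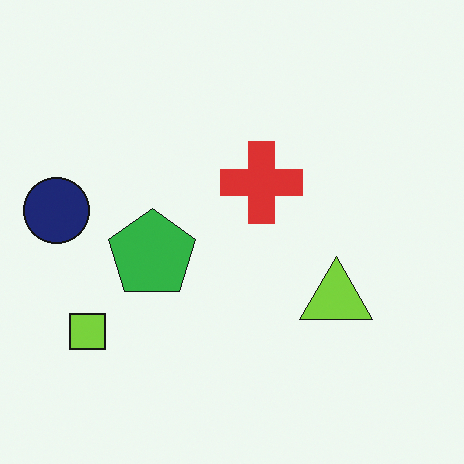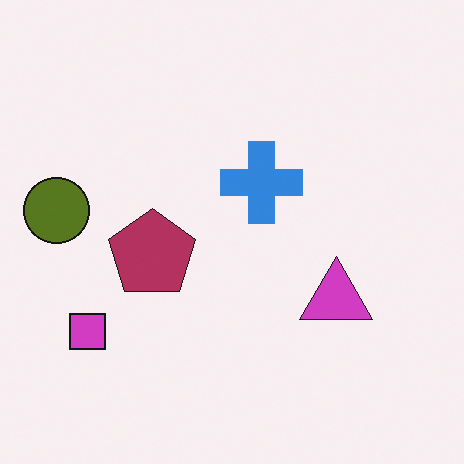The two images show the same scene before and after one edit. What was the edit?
It was hue-shifted by a large amount.

Every shape's color has rotated by the same amount around the hue wheel — a uniform hue shift.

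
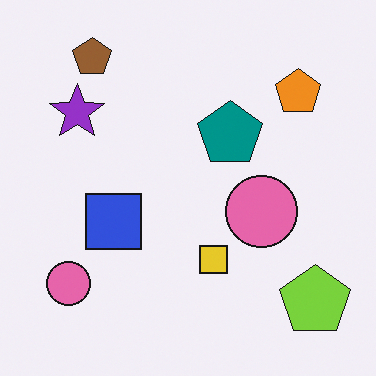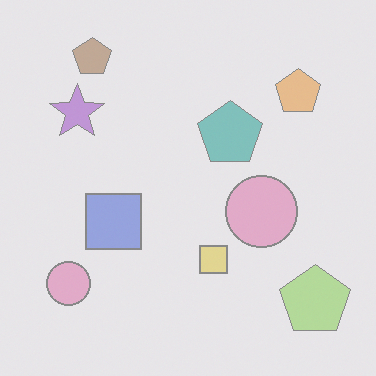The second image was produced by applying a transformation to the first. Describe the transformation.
It was given much lower contrast.

Tones are pushed toward mid-grey across the whole image — a global contrast change.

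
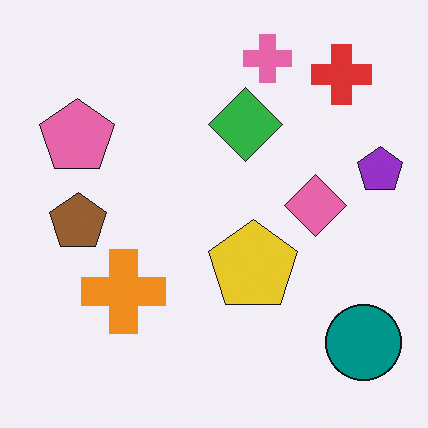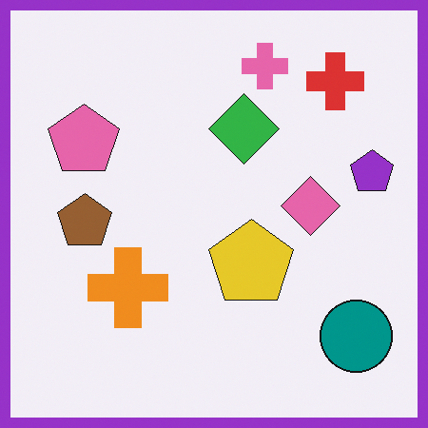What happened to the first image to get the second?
It was framed with a purple border.

A solid purple frame runs around the edge of the second image, with the content slightly shrunk inside it.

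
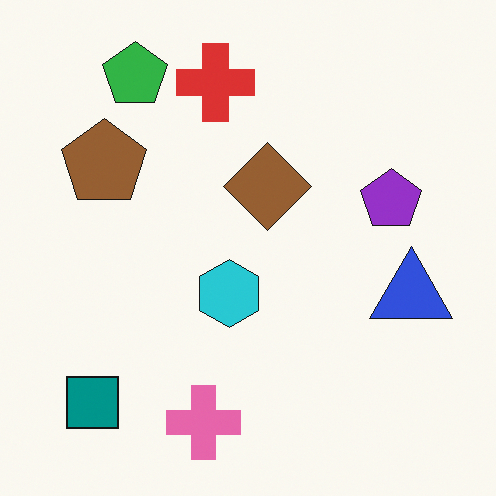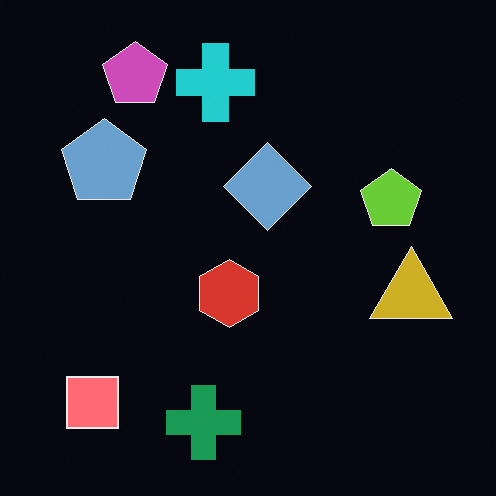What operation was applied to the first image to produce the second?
The transformation is: color-inverted (negative).

The light background has become dark and every shape's color is its complement — a photographic negative.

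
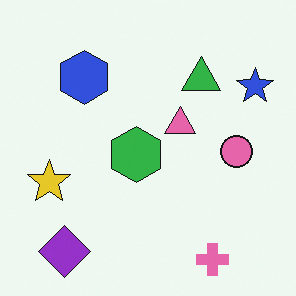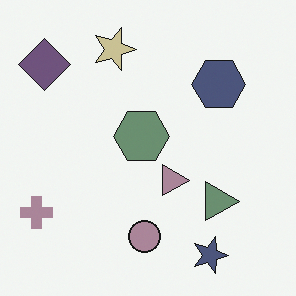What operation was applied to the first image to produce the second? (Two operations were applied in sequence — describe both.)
This is the original image made much more muted (saturation change), then rotated 90° clockwise.

All colors are more muted and greyish — a global saturation change. The purple diamond sits in the bottom-left of the first image and the top-left of the second — consistent with a whole-image 90° clockwise rotation.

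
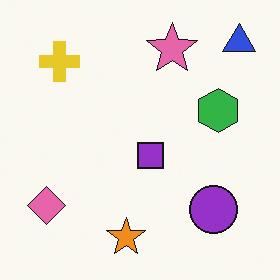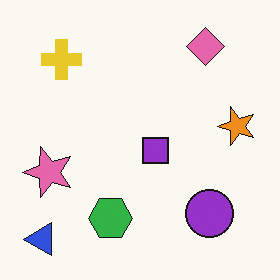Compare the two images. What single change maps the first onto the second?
It was transposed (reflected across the top-left ↔ bottom-right diagonal).

Shapes have swapped their row and column positions — what was in the top-right is now in the bottom-left — a diagonal reflection.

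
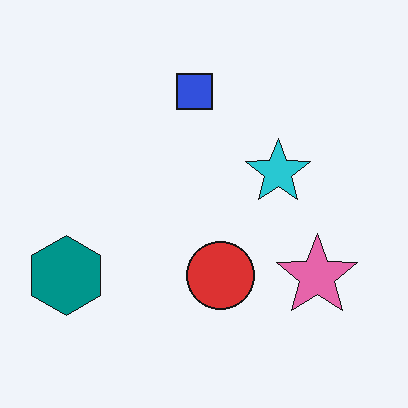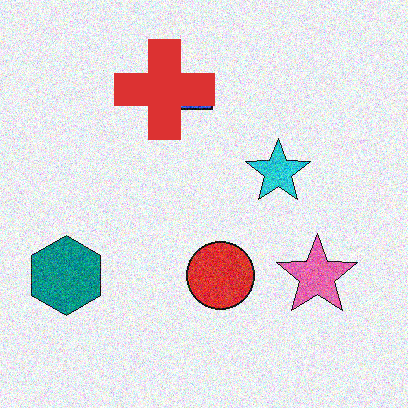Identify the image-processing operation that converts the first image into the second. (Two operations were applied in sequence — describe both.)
It was degraded with moderate additive noise, then overlaid with an additional red cross.

Random speckle covers the whole image, including the flat background. A red cross appears in the second image that is absent from the first.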